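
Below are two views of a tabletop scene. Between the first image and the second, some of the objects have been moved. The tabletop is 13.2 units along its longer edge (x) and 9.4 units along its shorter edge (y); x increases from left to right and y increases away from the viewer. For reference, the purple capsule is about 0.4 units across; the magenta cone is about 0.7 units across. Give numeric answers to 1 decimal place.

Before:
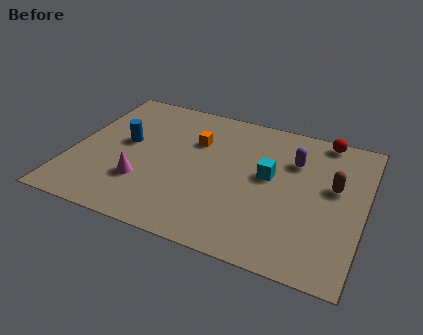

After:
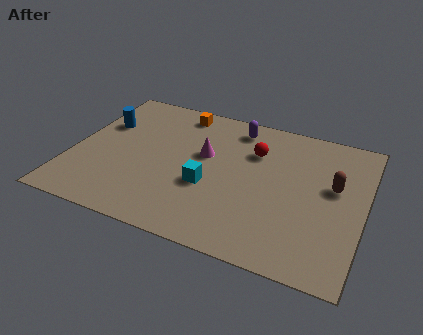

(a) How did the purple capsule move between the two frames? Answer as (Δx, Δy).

(-2.8, 1.4)

The purple capsule started near (9.9, 6.6) and ended near (7.1, 8.0).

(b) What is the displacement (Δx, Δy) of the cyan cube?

(-2.6, -1.6)

From the two frames, the cyan cube sits at roughly (8.9, 5.2) before and (6.3, 3.6) after.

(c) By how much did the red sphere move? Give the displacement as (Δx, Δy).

(-3.0, -2.0)

The red sphere was at about (11.1, 8.6) and moved to about (8.1, 6.6).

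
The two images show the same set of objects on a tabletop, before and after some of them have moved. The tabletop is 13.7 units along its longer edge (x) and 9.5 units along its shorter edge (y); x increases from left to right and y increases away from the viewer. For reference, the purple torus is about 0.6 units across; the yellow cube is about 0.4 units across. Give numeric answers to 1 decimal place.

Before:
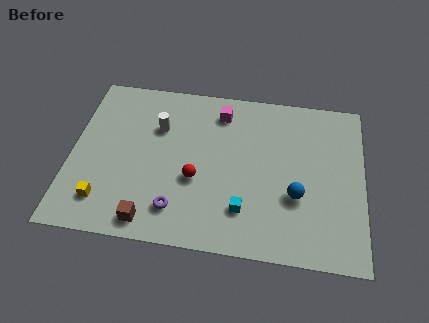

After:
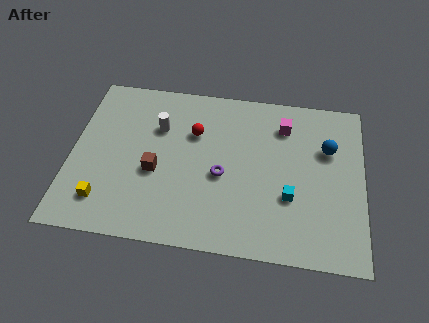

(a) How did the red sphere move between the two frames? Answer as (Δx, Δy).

(-0.2, 2.7)

From the two frames, the red sphere sits at roughly (5.9, 3.7) before and (5.7, 6.4) after.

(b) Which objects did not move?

the white cylinder and the yellow cube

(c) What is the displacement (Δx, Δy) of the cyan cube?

(2.1, 1.0)

The cyan cube was at about (8.2, 2.3) and moved to about (10.3, 3.3).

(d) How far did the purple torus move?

3.0

From (5.1, 1.9) to (7.1, 4.1), the purple torus covered √(2.0² + 2.2²) ≈ 3.0 units.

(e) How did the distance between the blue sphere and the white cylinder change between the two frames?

+0.7

Before: roughly 7.3 units apart; after: 8.0. That's 0.7 units further apart.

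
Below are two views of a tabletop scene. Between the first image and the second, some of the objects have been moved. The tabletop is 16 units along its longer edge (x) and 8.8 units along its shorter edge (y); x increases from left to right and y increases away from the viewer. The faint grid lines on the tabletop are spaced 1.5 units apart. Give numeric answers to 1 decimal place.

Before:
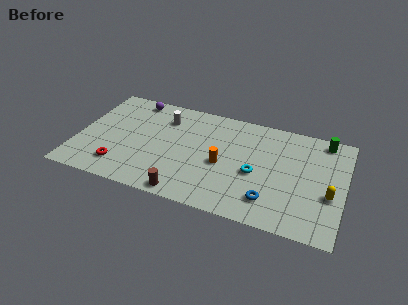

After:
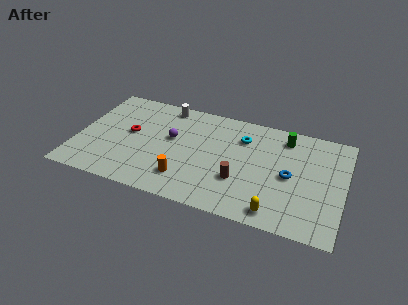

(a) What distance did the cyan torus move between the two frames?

2.9

The cyan torus moved from about (10.8, 3.8) to (9.8, 6.5), a distance of √(1.0² + 2.7²) ≈ 2.9.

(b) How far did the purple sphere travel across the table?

3.7

From (3.0, 7.8) to (5.6, 5.1), the purple sphere covered √(2.6² + 2.7²) ≈ 3.7 units.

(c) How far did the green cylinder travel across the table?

2.4

From (14.6, 7.8) to (12.3, 7.3), the green cylinder covered √(2.3² + 0.5²) ≈ 2.4 units.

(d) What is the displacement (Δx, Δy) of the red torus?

(0.3, 3.0)

The red torus was at about (2.8, 1.8) and moved to about (3.1, 4.8).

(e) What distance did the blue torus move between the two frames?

2.5

The blue torus moved from about (11.8, 1.9) to (12.8, 4.2), a distance of √(1.0² + 2.3²) ≈ 2.5.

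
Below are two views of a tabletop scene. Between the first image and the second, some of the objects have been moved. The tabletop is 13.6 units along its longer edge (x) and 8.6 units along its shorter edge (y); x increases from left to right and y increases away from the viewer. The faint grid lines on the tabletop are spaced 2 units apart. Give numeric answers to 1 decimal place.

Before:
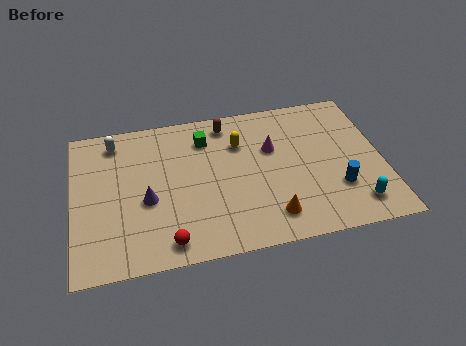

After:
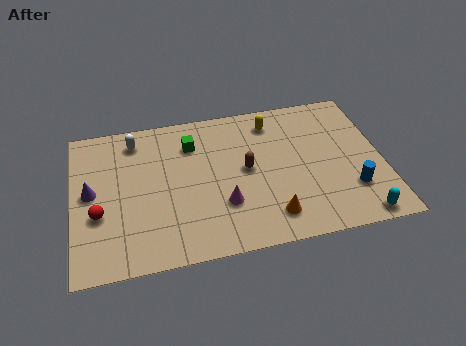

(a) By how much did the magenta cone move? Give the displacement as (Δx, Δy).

(-2.3, -2.8)

The magenta cone was at about (8.8, 5.5) and moved to about (6.5, 2.7).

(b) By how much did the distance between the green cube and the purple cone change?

+0.8

They were about 4.1 units apart before and 4.9 after — 0.8 units further apart.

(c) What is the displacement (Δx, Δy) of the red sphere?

(-2.9, 2.1)

The red sphere was at about (4.0, 1.1) and moved to about (1.1, 3.2).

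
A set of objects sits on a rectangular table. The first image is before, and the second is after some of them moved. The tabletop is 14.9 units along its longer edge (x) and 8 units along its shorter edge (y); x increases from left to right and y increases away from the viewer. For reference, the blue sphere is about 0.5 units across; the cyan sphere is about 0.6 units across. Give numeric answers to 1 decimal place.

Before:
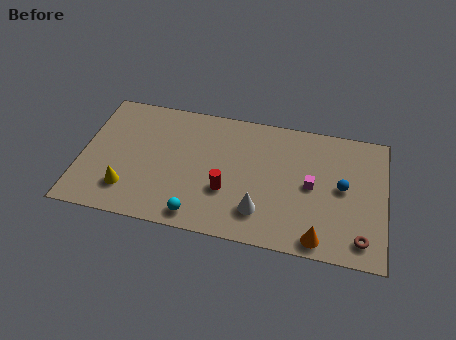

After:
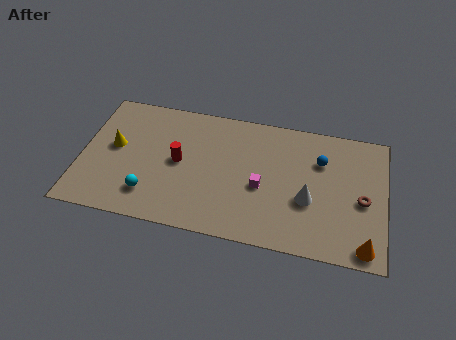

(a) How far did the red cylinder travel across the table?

2.7

The red cylinder was near (7.2, 2.8) before and (4.8, 4.1) after, so it travelled √(2.4² + 1.3²) ≈ 2.7 units.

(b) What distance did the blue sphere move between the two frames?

1.8

From (12.8, 4.2) to (11.7, 5.6), the blue sphere covered √(1.1² + 1.4²) ≈ 1.8 units.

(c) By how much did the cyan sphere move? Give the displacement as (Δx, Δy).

(-2.4, 0.8)

The cyan sphere started near (5.9, 1.0) and ended near (3.5, 1.8).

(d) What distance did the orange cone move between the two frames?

2.2

The orange cone moved from about (11.8, 0.9) to (14.0, 0.9), a distance of √(2.2² + 0.0²) ≈ 2.2.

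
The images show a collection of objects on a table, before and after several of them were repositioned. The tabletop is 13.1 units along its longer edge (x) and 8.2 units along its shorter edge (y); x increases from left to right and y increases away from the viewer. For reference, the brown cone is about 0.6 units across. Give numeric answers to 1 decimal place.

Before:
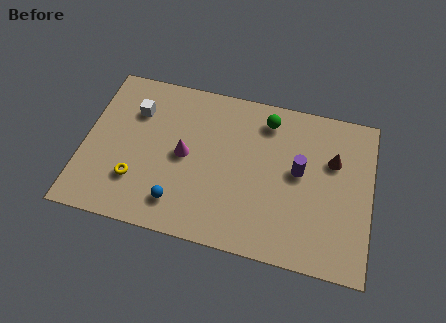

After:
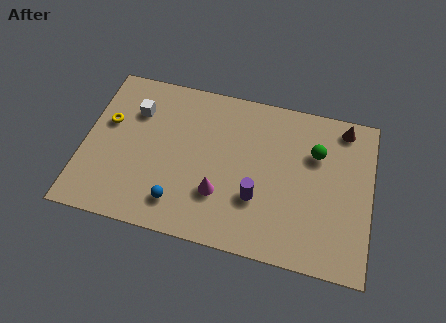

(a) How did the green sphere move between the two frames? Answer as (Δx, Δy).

(2.3, -1.2)

From the two frames, the green sphere sits at roughly (8.2, 6.8) before and (10.5, 5.6) after.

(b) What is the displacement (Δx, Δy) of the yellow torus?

(-1.5, 2.7)

The yellow torus started near (2.5, 2.3) and ended near (1.0, 5.0).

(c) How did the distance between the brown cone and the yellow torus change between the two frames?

+1.6

Before: roughly 9.3 units apart; after: 10.9. That's 1.6 units further apart.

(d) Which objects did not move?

the white cube and the blue sphere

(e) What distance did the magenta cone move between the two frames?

2.3

From (4.6, 4.1) to (6.3, 2.5), the magenta cone covered √(1.7² + 1.6²) ≈ 2.3 units.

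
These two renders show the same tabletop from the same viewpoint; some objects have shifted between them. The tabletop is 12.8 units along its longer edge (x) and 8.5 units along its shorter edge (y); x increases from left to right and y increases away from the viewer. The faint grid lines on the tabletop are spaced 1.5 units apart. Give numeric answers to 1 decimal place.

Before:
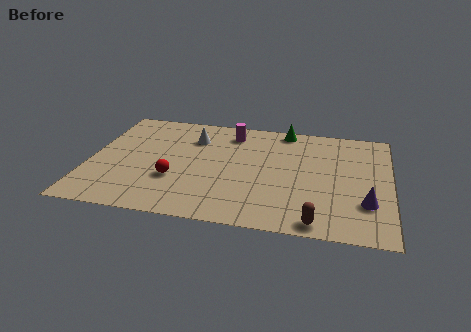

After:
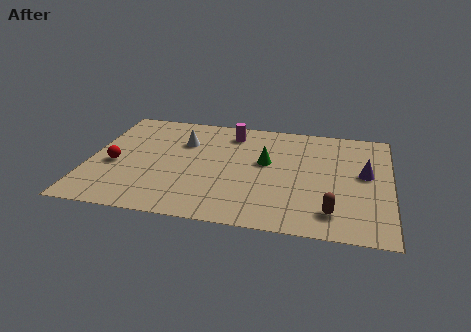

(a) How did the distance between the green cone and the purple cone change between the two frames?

-2.1

Before: roughly 6.3 units apart; after: 4.2. That's 2.1 units closer together.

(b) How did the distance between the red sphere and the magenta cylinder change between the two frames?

+1.2

They were about 4.7 units apart before and 5.9 after — 1.2 units further apart.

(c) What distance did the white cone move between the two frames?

0.6

From (4.3, 6.3) to (3.9, 5.9), the white cone covered √(0.4² + 0.4²) ≈ 0.6 units.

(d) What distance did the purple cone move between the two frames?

2.2

The purple cone moved from about (11.8, 2.5) to (11.7, 4.7), a distance of √(0.1² + 2.2²) ≈ 2.2.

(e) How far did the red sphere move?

2.7

The red sphere moved from about (3.7, 2.9) to (1.1, 3.6), a distance of √(2.6² + 0.7²) ≈ 2.7.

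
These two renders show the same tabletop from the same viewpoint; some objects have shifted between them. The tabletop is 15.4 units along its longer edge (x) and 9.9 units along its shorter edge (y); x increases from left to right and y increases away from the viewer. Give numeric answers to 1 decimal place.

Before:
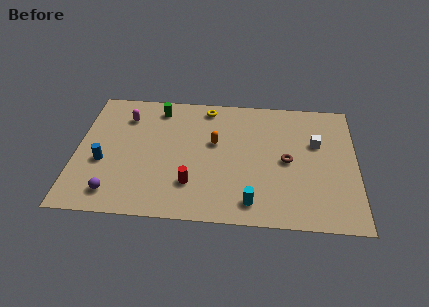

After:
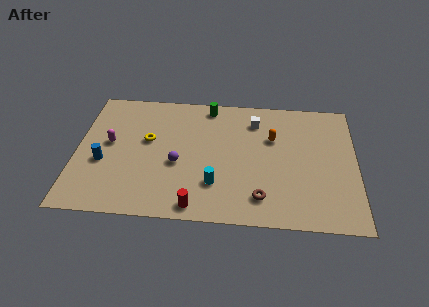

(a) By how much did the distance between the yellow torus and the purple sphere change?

-6.2

The distance was about 8.6 in the first image and 2.4 in the second, so they moved 6.2 units closer together.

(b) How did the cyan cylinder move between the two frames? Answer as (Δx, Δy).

(-2.0, 1.2)

The cyan cylinder started near (9.7, 1.5) and ended near (7.7, 2.7).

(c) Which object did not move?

the blue cylinder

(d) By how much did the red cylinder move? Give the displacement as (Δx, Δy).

(0.3, -1.6)

From the two frames, the red cylinder sits at roughly (6.4, 2.6) before and (6.7, 1.0) after.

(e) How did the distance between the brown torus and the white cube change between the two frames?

+3.7

The distance was about 2.2 in the first image and 5.9 in the second, so they moved 3.7 units further apart.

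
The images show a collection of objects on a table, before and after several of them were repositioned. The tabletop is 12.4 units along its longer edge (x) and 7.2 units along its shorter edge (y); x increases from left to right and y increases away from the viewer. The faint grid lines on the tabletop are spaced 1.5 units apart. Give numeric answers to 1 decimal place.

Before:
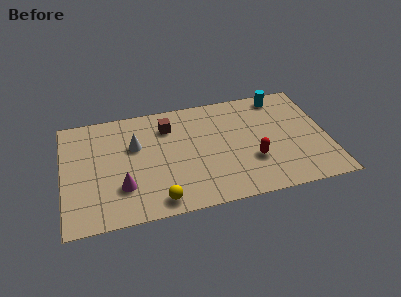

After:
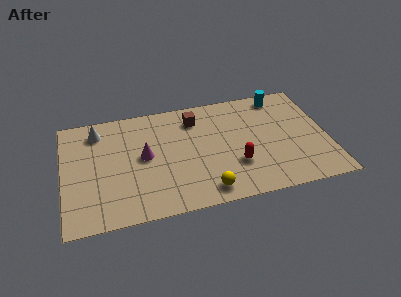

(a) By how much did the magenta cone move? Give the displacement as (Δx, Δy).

(1.1, 1.7)

The magenta cone was at about (2.7, 2.1) and moved to about (3.8, 3.8).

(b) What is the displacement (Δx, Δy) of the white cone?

(-1.7, 1.3)

The white cone started near (3.4, 4.6) and ended near (1.7, 5.9).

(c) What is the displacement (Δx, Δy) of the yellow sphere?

(2.2, 0.1)

From the two frames, the yellow sphere sits at roughly (4.3, 0.9) before and (6.5, 1.0) after.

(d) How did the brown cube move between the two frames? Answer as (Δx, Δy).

(1.3, 0.2)

From the two frames, the brown cube sits at roughly (5.0, 5.5) before and (6.3, 5.7) after.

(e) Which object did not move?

the cyan cylinder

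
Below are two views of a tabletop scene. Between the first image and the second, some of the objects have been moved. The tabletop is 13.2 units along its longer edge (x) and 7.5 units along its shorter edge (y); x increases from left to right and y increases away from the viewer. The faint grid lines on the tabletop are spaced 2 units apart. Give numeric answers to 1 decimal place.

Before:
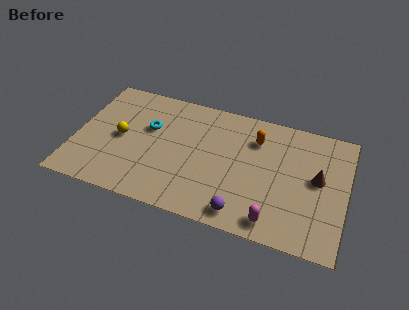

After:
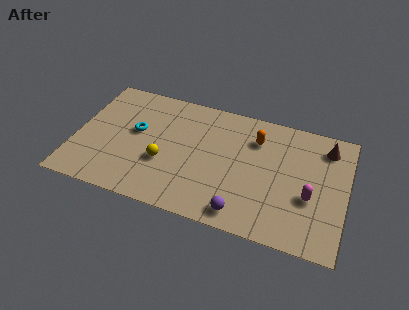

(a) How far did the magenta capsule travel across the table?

2.5

From (9.9, 1.0) to (11.5, 2.9), the magenta capsule covered √(1.6² + 1.9²) ≈ 2.5 units.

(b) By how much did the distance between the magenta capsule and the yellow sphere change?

-1.1

They were about 8.2 units apart before and 7.1 after — 1.1 units closer together.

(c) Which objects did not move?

the purple sphere and the orange capsule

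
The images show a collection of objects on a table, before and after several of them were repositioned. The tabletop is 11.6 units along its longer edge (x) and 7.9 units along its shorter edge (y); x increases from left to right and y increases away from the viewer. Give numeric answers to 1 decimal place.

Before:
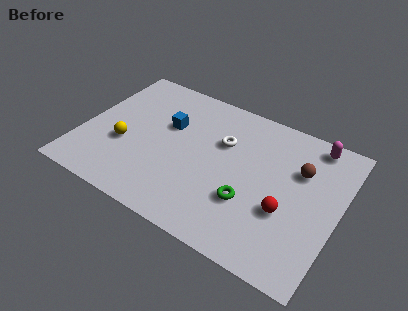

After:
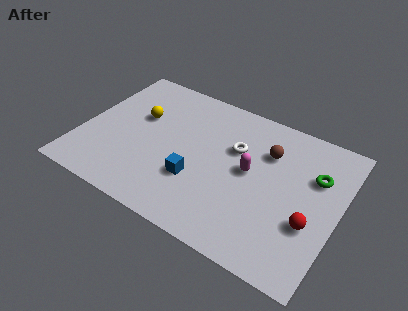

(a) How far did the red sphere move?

1.1

The red sphere was near (9.4, 2.9) before and (10.5, 2.8) after, so it travelled √(1.1² + 0.1²) ≈ 1.1 units.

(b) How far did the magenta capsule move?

3.8

From (10.1, 7.0) to (7.6, 4.2), the magenta capsule covered √(2.5² + 2.8²) ≈ 3.8 units.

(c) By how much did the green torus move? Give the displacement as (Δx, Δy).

(2.6, 2.7)

The green torus was at about (7.8, 2.6) and moved to about (10.4, 5.3).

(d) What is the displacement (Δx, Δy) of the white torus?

(0.6, -0.1)

The white torus started near (6.2, 5.2) and ended near (6.8, 5.1).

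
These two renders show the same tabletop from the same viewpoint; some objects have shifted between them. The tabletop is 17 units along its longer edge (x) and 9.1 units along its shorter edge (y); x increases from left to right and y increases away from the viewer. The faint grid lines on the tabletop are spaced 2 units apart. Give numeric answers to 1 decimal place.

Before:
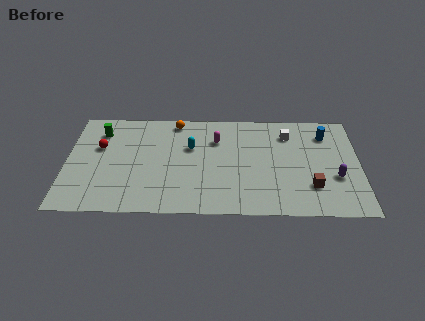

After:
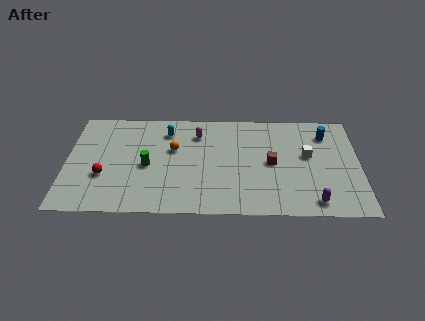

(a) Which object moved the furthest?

the green cylinder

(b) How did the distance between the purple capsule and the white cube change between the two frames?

-0.7

They were about 4.7 units apart before and 4.0 after — 0.7 units closer together.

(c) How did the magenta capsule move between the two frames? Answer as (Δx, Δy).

(-1.1, 0.5)

The magenta capsule was at about (8.7, 6.5) and moved to about (7.6, 7.0).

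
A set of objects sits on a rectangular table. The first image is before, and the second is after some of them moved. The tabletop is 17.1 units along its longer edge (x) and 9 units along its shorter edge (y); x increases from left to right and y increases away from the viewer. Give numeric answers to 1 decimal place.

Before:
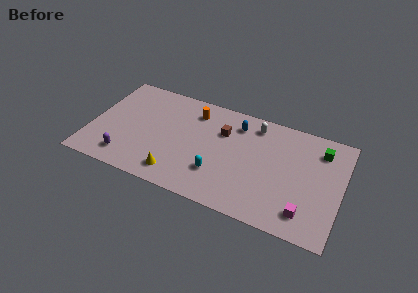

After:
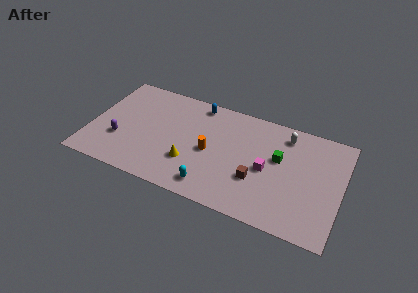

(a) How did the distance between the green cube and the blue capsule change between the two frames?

+0.7

They were about 5.7 units apart before and 6.4 after — 0.7 units further apart.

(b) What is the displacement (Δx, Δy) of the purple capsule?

(-0.6, 1.4)

The purple capsule was at about (2.7, 1.6) and moved to about (2.1, 3.0).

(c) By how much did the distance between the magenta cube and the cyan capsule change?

-1.6

They were about 6.1 units apart before and 4.5 after — 1.6 units closer together.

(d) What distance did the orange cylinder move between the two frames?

3.3

From (6.8, 7.2) to (8.2, 4.2), the orange cylinder covered √(1.4² + 3.0²) ≈ 3.3 units.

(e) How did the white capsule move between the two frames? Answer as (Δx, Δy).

(2.1, -0.1)

The white capsule was at about (11.0, 7.6) and moved to about (13.1, 7.5).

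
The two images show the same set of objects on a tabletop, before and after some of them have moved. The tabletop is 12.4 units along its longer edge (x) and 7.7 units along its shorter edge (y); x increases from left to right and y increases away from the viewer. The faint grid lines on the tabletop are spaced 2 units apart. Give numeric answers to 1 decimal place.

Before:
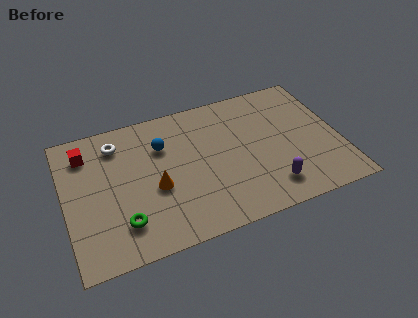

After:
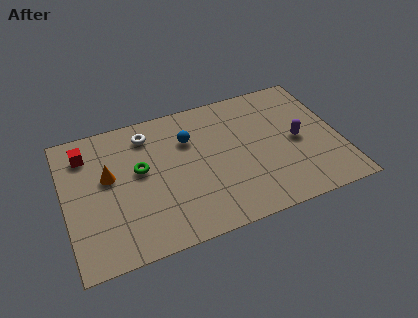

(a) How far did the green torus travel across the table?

2.8

The green torus moved from about (2.4, 1.8) to (3.4, 4.4), a distance of √(1.0² + 2.6²) ≈ 2.8.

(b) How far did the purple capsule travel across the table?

2.7

The purple capsule was near (9.0, 1.5) before and (10.5, 3.7) after, so it travelled √(1.5² + 2.2²) ≈ 2.7 units.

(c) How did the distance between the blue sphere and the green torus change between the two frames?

-1.7

They were about 4.2 units apart before and 2.5 after — 1.7 units closer together.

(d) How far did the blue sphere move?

1.2

From (4.5, 5.4) to (5.7, 5.4), the blue sphere covered √(1.2² + 0.0²) ≈ 1.2 units.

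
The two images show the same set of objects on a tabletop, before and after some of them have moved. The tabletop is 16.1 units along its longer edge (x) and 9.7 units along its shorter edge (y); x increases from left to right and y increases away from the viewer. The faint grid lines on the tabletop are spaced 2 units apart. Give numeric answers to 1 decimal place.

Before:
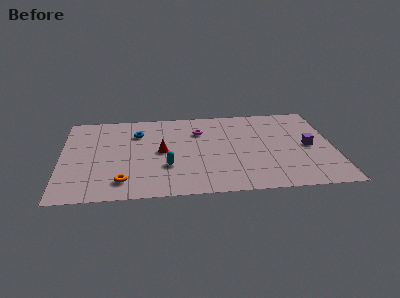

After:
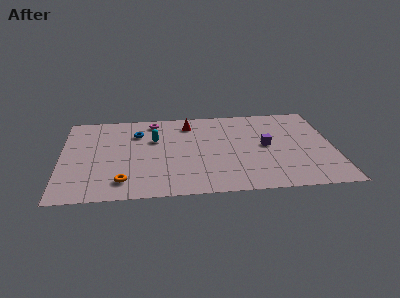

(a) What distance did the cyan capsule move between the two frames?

3.2

The cyan capsule was near (6.2, 3.2) before and (5.5, 6.3) after, so it travelled √(0.7² + 3.1²) ≈ 3.2 units.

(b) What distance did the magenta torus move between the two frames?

3.0

The magenta torus was near (8.2, 7.0) before and (5.5, 8.4) after, so it travelled √(2.7² + 1.4²) ≈ 3.0 units.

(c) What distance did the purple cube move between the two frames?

2.5

From (14.6, 4.7) to (12.1, 5.0), the purple cube covered √(2.5² + 0.3²) ≈ 2.5 units.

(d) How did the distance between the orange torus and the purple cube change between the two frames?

-2.3

Before: roughly 11.4 units apart; after: 9.1. That's 2.3 units closer together.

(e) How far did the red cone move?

3.4

The red cone moved from about (5.9, 4.9) to (7.6, 7.9), a distance of √(1.7² + 3.0²) ≈ 3.4.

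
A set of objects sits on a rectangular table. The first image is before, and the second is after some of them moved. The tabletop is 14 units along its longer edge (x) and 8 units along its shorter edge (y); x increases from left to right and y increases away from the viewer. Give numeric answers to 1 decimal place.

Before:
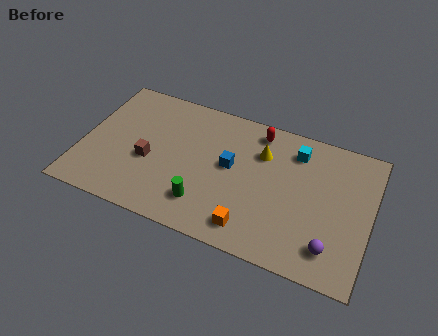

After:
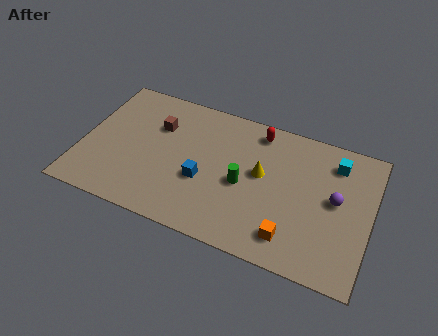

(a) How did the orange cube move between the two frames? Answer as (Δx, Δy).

(1.9, 0.2)

From the two frames, the orange cube sits at roughly (8.5, 1.3) before and (10.4, 1.5) after.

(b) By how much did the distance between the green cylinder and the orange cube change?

+0.9

Before: roughly 2.4 units apart; after: 3.3. That's 0.9 units further apart.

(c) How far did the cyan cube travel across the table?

1.9

The cyan cube moved from about (10.2, 6.4) to (12.1, 6.4), a distance of √(1.9² + 0.0²) ≈ 1.9.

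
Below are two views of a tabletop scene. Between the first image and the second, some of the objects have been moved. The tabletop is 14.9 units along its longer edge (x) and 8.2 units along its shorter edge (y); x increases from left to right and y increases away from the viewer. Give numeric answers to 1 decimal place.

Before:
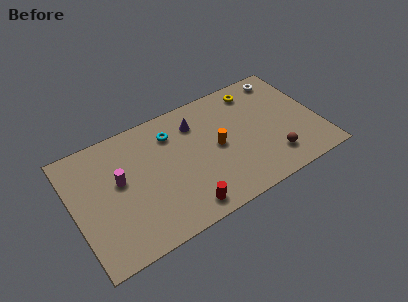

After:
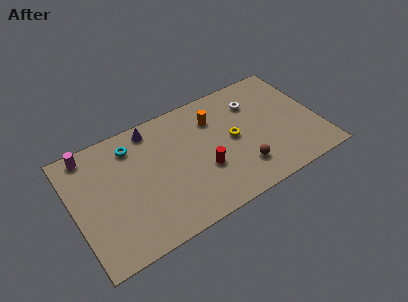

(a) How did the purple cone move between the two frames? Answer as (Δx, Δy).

(-2.6, 0.9)

The purple cone was at about (7.7, 6.3) and moved to about (5.1, 7.2).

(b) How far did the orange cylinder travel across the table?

2.0

The orange cylinder moved from about (8.7, 4.1) to (8.8, 6.1), a distance of √(0.1² + 2.0²) ≈ 2.0.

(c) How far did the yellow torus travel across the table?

3.2

The yellow torus was near (11.5, 6.9) before and (9.7, 4.2) after, so it travelled √(1.8² + 2.7²) ≈ 3.2 units.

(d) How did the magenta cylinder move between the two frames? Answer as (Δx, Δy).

(-1.5, 2.6)

From the two frames, the magenta cylinder sits at roughly (2.8, 4.7) before and (1.3, 7.3) after.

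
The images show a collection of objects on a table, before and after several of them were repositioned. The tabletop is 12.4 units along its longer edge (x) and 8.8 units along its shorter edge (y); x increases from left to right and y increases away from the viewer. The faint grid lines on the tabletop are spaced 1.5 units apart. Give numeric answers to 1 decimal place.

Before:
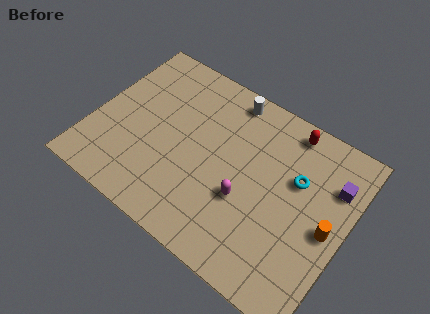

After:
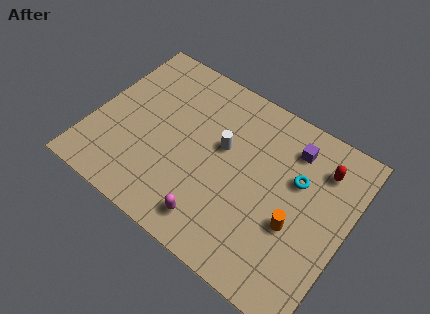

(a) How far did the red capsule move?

2.1

The red capsule was near (9.0, 7.8) before and (10.8, 6.8) after, so it travelled √(1.8² + 1.0²) ≈ 2.1 units.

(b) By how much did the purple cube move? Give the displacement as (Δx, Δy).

(-2.2, 0.7)

From the two frames, the purple cube sits at roughly (11.5, 6.3) before and (9.3, 7.0) after.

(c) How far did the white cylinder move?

2.6

The white cylinder was near (6.0, 7.8) before and (6.2, 5.2) after, so it travelled √(0.2² + 2.6²) ≈ 2.6 units.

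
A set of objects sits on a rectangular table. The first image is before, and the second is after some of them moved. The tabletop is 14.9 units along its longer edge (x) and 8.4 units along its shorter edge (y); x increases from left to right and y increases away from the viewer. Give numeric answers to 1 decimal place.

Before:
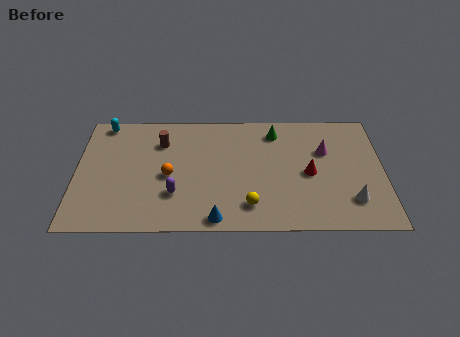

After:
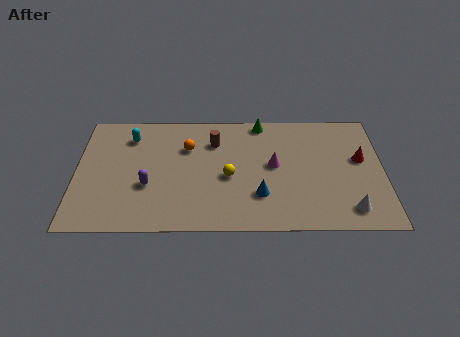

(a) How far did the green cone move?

1.0

The green cone was near (9.7, 6.9) before and (9.0, 7.6) after, so it travelled √(0.7² + 0.7²) ≈ 1.0 units.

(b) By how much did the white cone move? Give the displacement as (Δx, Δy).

(-0.1, -0.6)

The white cone started near (13.3, 2.0) and ended near (13.2, 1.4).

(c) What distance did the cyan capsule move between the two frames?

1.6

From (1.3, 7.6) to (2.6, 6.6), the cyan capsule covered √(1.3² + 1.0²) ≈ 1.6 units.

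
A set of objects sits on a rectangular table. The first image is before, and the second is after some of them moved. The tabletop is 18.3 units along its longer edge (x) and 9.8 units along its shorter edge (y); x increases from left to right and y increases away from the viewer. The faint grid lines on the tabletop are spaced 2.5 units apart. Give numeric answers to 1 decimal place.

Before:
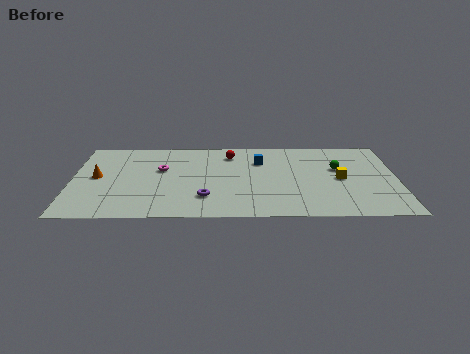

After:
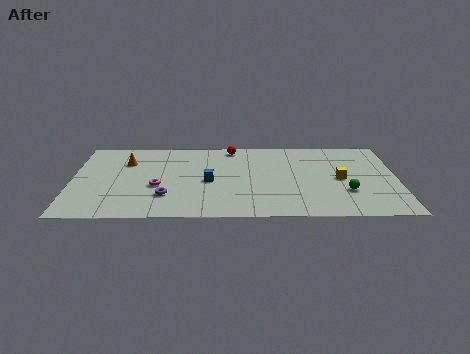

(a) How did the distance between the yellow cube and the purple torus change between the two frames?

+2.1

They were about 7.9 units apart before and 10.0 after — 2.1 units further apart.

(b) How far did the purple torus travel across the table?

2.2

From (7.5, 2.5) to (5.3, 2.7), the purple torus covered √(2.2² + 0.2²) ≈ 2.2 units.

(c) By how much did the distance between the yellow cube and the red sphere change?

+0.3

The distance was about 7.0 in the first image and 7.3 in the second, so they moved 0.3 units further apart.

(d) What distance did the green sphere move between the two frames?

2.9

The green sphere moved from about (15.0, 6.0) to (15.4, 3.1), a distance of √(0.4² + 2.9²) ≈ 2.9.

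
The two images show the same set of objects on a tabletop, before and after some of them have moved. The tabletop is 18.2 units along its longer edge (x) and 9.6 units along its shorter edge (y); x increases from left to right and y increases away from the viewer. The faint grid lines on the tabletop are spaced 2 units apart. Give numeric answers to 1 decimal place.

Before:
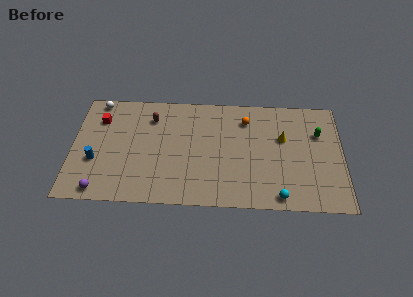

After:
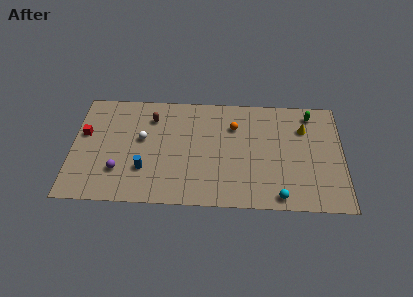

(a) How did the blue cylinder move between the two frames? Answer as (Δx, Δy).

(3.3, -0.6)

The blue cylinder started near (1.6, 3.5) and ended near (4.9, 2.9).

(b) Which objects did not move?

the brown capsule and the cyan sphere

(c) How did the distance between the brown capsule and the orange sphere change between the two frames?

-0.8

Before: roughly 6.4 units apart; after: 5.6. That's 0.8 units closer together.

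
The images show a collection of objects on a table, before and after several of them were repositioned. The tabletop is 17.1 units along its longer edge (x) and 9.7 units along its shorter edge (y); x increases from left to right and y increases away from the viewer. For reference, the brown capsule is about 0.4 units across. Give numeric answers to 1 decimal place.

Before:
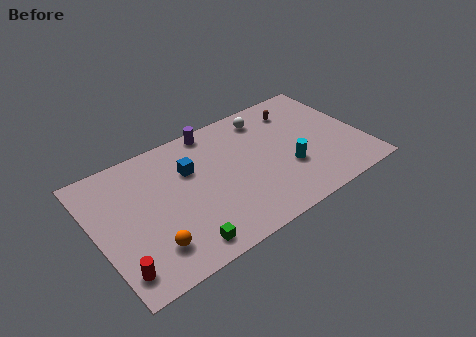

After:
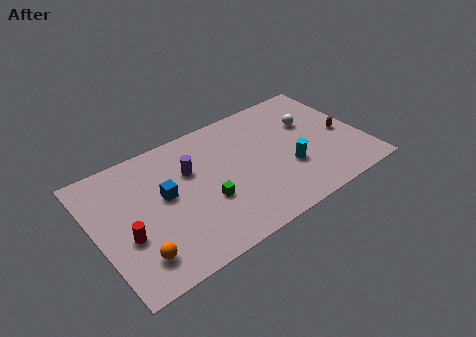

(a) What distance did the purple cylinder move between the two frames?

3.1

The purple cylinder was near (8.1, 8.8) before and (6.2, 6.4) after, so it travelled √(1.9² + 2.4²) ≈ 3.1 units.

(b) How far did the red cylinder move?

2.2

The red cylinder moved from about (0.9, 1.7) to (1.7, 3.7), a distance of √(0.8² + 2.0²) ≈ 2.2.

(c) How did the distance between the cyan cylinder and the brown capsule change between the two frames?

-0.6

They were about 4.5 units apart before and 3.9 after — 0.6 units closer together.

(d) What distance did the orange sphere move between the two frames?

0.9

The orange sphere moved from about (3.0, 2.2) to (2.1, 2.0), a distance of √(0.9² + 0.2²) ≈ 0.9.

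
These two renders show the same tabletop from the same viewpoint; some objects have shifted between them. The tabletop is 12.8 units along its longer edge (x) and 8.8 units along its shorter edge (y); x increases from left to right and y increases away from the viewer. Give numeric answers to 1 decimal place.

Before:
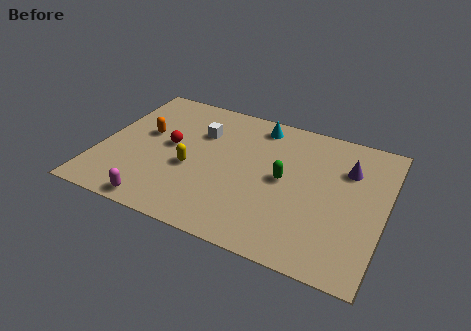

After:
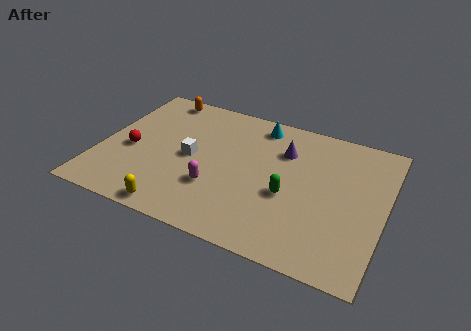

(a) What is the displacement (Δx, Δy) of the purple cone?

(-2.9, 0.1)

From the two frames, the purple cone sits at roughly (11.0, 6.2) before and (8.1, 6.3) after.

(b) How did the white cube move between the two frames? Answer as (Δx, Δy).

(-0.2, -1.8)

From the two frames, the white cube sits at roughly (4.3, 6.1) before and (4.1, 4.3) after.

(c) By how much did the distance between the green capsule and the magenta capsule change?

-3.1

The distance was about 6.4 in the first image and 3.3 in the second, so they moved 3.1 units closer together.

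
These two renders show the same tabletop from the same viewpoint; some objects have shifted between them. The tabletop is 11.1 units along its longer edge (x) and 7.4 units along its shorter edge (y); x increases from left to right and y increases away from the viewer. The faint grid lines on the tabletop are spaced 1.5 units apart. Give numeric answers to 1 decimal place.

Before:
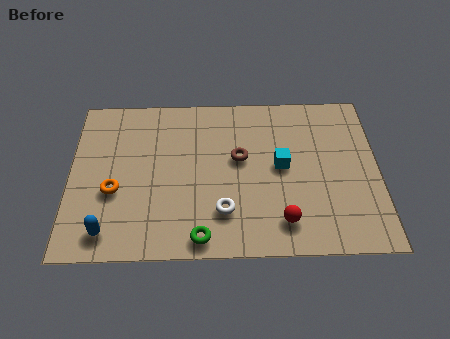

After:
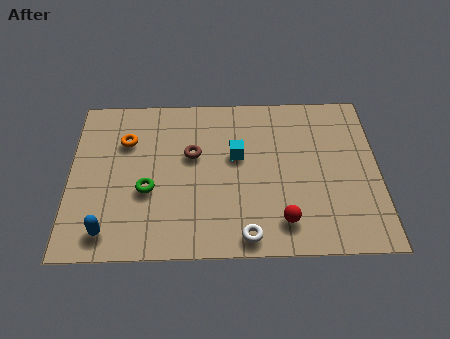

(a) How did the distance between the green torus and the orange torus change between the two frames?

-1.3

They were about 3.7 units apart before and 2.4 after — 1.3 units closer together.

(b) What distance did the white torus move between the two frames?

1.4

The white torus moved from about (5.5, 1.9) to (6.3, 0.8), a distance of √(0.8² + 1.1²) ≈ 1.4.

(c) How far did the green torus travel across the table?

2.8

From (4.7, 0.8) to (2.8, 2.9), the green torus covered √(1.9² + 2.1²) ≈ 2.8 units.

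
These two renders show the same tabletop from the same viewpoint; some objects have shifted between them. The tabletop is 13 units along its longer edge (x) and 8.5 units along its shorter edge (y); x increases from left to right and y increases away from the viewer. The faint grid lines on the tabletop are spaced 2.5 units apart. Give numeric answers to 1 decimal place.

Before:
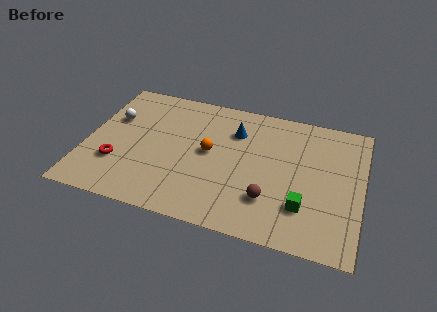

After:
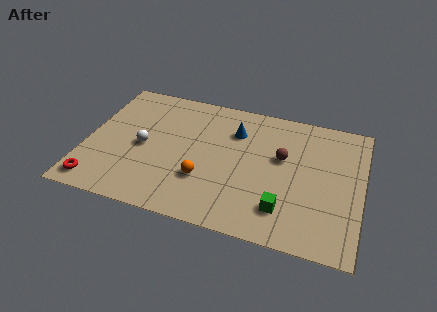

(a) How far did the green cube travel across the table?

1.0

The green cube was near (10.4, 2.3) before and (9.5, 1.9) after, so it travelled √(0.9² + 0.4²) ≈ 1.0 units.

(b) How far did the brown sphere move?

2.8

From (8.8, 2.3) to (9.2, 5.1), the brown sphere covered √(0.4² + 2.8²) ≈ 2.8 units.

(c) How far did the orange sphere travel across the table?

1.8

From (5.8, 4.5) to (5.7, 2.7), the orange sphere covered √(0.1² + 1.8²) ≈ 1.8 units.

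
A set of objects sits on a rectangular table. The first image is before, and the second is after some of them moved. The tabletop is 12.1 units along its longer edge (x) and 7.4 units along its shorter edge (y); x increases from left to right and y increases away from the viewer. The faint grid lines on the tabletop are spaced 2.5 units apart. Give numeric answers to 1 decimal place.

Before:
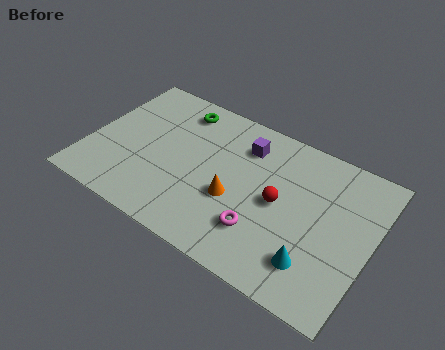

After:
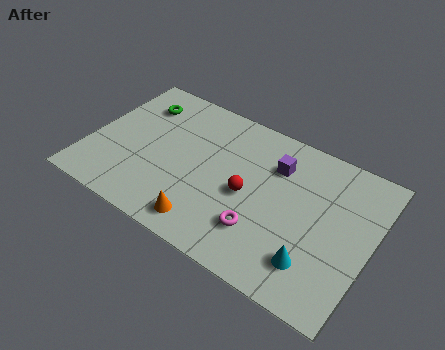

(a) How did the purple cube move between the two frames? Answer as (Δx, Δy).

(1.4, -0.3)

The purple cube started near (6.4, 5.7) and ended near (7.8, 5.4).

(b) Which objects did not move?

the cyan cone and the magenta torus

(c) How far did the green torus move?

1.8

From (3.4, 6.2) to (1.7, 5.7), the green torus covered √(1.7² + 0.5²) ≈ 1.8 units.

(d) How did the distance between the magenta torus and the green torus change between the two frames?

+1.0

They were about 6.0 units apart before and 7.0 after — 1.0 units further apart.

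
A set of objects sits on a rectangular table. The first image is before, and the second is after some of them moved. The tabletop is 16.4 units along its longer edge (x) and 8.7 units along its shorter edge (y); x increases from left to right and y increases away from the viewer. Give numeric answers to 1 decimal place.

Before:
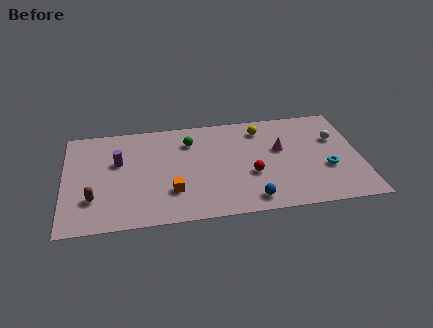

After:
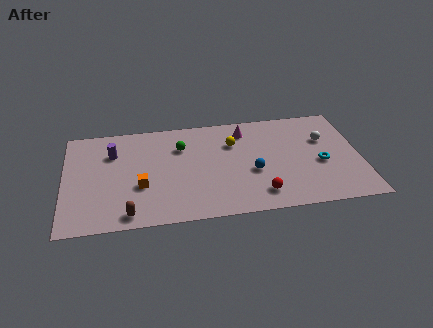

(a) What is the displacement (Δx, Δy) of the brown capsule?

(1.9, -1.5)

From the two frames, the brown capsule sits at roughly (1.6, 2.5) before and (3.5, 1.0) after.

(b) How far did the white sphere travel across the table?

0.6

The white sphere was near (15.1, 5.7) before and (14.5, 5.7) after, so it travelled √(0.6² + 0.0²) ≈ 0.6 units.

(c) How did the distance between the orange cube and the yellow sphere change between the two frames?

-0.9

The distance was about 6.9 in the first image and 6.0 in the second, so they moved 0.9 units closer together.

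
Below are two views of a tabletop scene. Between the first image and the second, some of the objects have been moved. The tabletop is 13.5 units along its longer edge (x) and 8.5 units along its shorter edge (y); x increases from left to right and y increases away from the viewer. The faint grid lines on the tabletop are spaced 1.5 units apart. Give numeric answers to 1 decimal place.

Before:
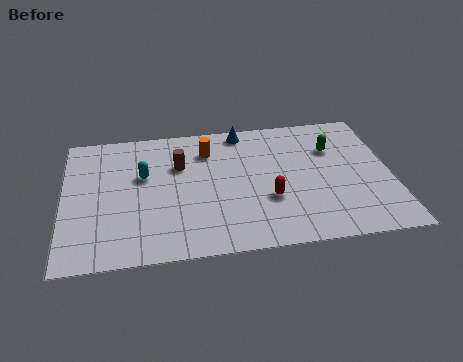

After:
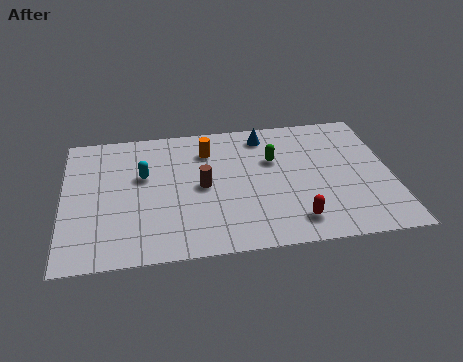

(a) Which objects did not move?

the orange cylinder and the cyan capsule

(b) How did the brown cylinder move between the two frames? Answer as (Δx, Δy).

(0.9, -1.5)

The brown cylinder was at about (4.8, 5.7) and moved to about (5.7, 4.2).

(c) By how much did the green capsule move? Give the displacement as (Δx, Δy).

(-2.5, -0.4)

From the two frames, the green capsule sits at roughly (11.2, 5.9) before and (8.7, 5.5) after.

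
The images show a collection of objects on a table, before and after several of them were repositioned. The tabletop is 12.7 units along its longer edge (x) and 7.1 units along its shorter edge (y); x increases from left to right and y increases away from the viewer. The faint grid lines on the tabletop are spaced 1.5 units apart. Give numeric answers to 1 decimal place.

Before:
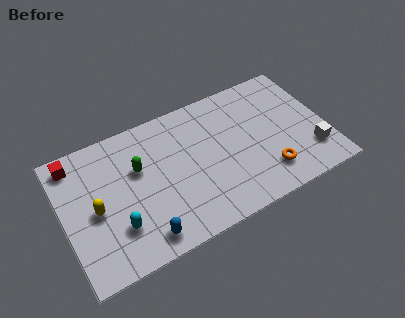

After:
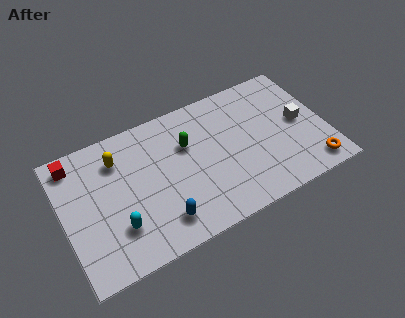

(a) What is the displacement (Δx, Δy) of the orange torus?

(2.1, -0.6)

The orange torus started near (9.6, 1.6) and ended near (11.7, 1.0).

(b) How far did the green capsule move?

2.4

From (3.7, 4.5) to (6.1, 4.7), the green capsule covered √(2.4² + 0.2²) ≈ 2.4 units.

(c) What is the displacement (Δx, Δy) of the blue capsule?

(0.9, 0.4)

The blue capsule was at about (3.5, 1.0) and moved to about (4.4, 1.4).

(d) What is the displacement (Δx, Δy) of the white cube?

(-0.3, 1.8)

The white cube was at about (11.8, 1.8) and moved to about (11.5, 3.6).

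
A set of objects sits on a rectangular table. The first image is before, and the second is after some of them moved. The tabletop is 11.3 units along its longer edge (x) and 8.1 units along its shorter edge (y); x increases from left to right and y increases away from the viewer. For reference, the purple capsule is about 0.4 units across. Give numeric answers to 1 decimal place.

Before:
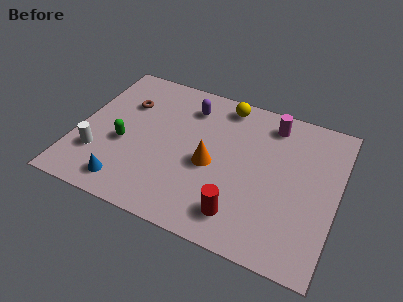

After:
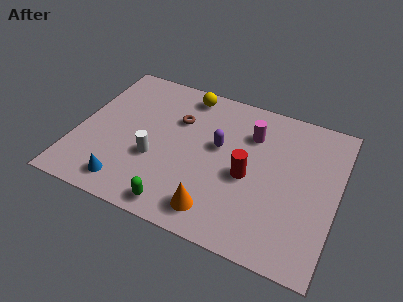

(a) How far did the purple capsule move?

2.3

From (4.6, 6.4) to (6.1, 4.7), the purple capsule covered √(1.5² + 1.7²) ≈ 2.3 units.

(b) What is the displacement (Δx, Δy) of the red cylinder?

(0.1, 2.1)

From the two frames, the red cylinder sits at roughly (7.4, 1.5) before and (7.5, 3.6) after.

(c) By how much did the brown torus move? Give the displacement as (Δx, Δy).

(2.3, -0.1)

The brown torus started near (1.9, 5.6) and ended near (4.2, 5.5).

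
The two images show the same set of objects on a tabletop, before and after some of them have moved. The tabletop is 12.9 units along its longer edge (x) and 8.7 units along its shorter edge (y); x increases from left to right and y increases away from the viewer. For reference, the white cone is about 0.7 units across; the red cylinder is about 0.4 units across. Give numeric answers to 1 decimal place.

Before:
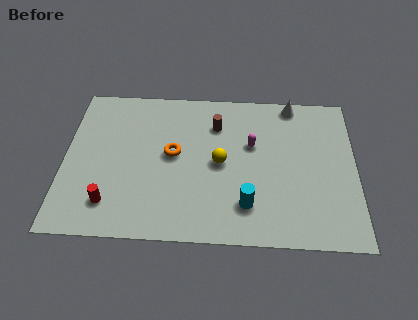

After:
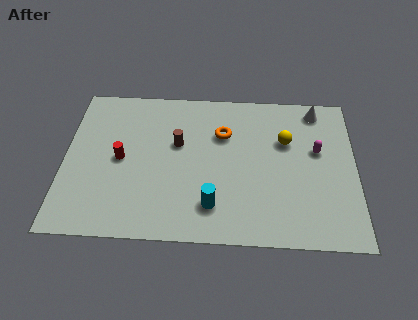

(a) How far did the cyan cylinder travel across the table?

1.5

The cyan cylinder moved from about (8.1, 2.0) to (6.6, 1.9), a distance of √(1.5² + 0.1²) ≈ 1.5.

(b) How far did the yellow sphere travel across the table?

3.2

From (6.9, 4.3) to (9.8, 5.7), the yellow sphere covered √(2.9² + 1.4²) ≈ 3.2 units.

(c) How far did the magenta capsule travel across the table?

2.9

The magenta capsule was near (8.3, 5.4) before and (11.2, 5.2) after, so it travelled √(2.9² + 0.2²) ≈ 2.9 units.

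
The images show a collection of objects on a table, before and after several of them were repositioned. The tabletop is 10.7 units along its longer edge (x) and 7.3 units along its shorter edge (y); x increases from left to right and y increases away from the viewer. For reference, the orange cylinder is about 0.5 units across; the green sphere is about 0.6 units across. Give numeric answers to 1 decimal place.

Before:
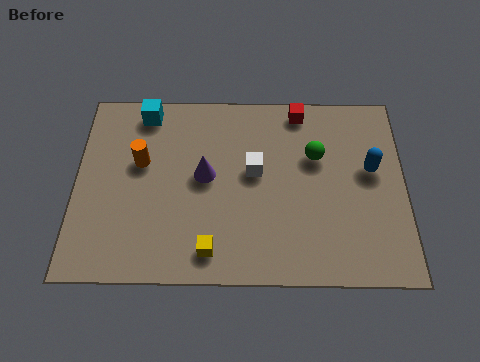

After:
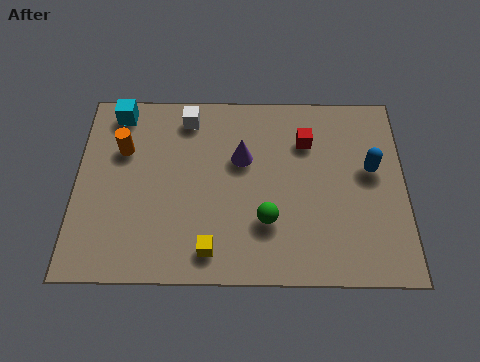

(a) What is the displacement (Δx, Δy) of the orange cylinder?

(-0.6, 0.5)

The orange cylinder started near (2.1, 4.4) and ended near (1.5, 4.9).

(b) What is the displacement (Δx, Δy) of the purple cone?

(1.2, 0.7)

The purple cone started near (4.2, 3.9) and ended near (5.4, 4.6).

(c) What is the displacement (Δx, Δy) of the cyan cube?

(-0.9, 0.0)

From the two frames, the cyan cube sits at roughly (2.2, 6.4) before and (1.3, 6.4) after.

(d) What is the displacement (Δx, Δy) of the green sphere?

(-1.6, -2.5)

The green sphere started near (7.8, 4.7) and ended near (6.2, 2.2).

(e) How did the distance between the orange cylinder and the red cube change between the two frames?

+0.4

The distance was about 5.6 in the first image and 6.0 in the second, so they moved 0.4 units further apart.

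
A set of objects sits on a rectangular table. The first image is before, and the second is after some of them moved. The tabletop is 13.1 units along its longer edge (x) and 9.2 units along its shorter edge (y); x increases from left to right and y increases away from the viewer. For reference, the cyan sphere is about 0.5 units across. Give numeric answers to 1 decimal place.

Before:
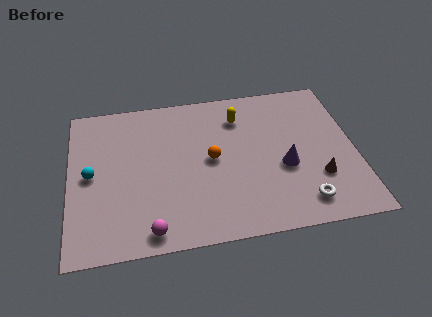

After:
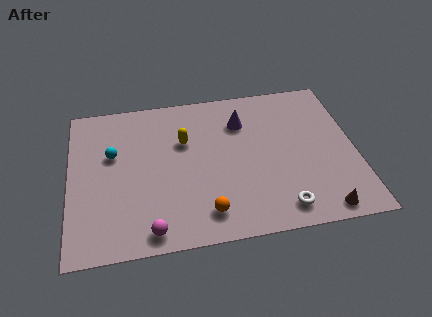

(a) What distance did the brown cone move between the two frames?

1.9

From (11.3, 2.8) to (11.3, 0.9), the brown cone covered √(0.0² + 1.9²) ≈ 1.9 units.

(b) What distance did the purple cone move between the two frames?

3.6

The purple cone was near (9.8, 3.7) before and (8.0, 6.8) after, so it travelled √(1.8² + 3.1²) ≈ 3.6 units.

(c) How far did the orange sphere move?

3.1

The orange sphere moved from about (6.5, 4.7) to (6.1, 1.6), a distance of √(0.4² + 3.1²) ≈ 3.1.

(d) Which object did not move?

the magenta sphere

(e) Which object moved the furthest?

the purple cone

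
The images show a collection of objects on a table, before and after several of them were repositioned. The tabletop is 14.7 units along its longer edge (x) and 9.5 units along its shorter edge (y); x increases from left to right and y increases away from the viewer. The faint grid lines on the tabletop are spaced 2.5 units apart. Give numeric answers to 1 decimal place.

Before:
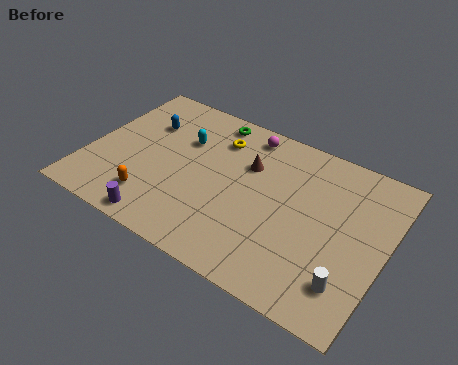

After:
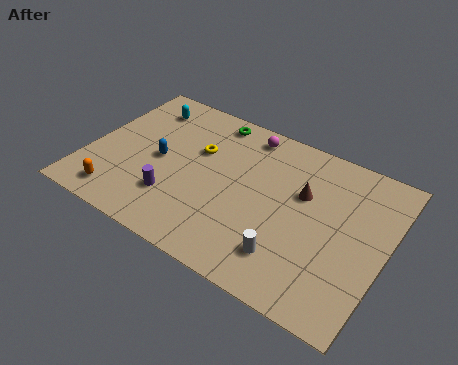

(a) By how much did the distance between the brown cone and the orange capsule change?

+3.7

The distance was about 6.0 in the first image and 9.7 in the second, so they moved 3.7 units further apart.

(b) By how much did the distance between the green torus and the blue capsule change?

+0.7

Before: roughly 3.6 units apart; after: 4.3. That's 0.7 units further apart.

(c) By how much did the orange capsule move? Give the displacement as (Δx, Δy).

(-1.6, -0.6)

The orange capsule was at about (3.6, 2.0) and moved to about (2.0, 1.4).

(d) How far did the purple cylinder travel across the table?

1.7

From (4.3, 0.9) to (4.6, 2.6), the purple cylinder covered √(0.3² + 1.7²) ≈ 1.7 units.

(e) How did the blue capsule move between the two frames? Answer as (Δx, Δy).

(1.1, -2.0)

The blue capsule was at about (2.4, 6.6) and moved to about (3.5, 4.6).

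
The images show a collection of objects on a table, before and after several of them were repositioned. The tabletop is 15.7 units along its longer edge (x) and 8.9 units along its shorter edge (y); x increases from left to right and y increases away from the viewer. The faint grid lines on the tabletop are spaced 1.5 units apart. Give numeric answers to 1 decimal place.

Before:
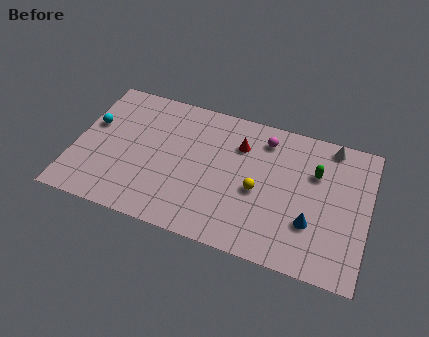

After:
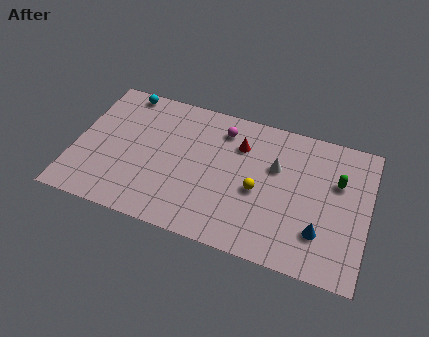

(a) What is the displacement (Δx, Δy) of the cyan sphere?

(1.4, 2.7)

The cyan sphere was at about (0.8, 5.4) and moved to about (2.2, 8.1).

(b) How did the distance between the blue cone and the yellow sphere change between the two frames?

+0.6

They were about 3.1 units apart before and 3.7 after — 0.6 units further apart.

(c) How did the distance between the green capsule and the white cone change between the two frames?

+1.2

Before: roughly 2.1 units apart; after: 3.3. That's 1.2 units further apart.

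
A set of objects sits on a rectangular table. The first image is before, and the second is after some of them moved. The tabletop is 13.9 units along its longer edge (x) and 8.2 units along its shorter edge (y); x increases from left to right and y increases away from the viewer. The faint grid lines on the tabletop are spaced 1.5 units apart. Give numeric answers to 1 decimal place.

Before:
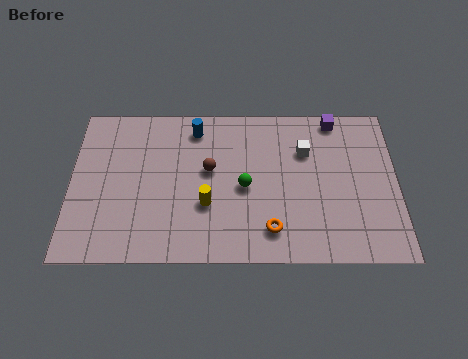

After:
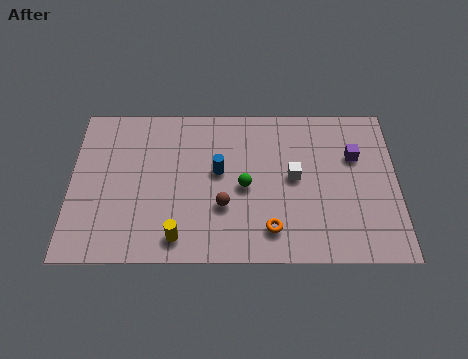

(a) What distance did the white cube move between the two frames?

1.5

The white cube moved from about (10.0, 5.7) to (9.5, 4.3), a distance of √(0.5² + 1.4²) ≈ 1.5.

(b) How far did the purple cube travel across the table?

2.2

From (11.3, 7.4) to (12.1, 5.4), the purple cube covered √(0.8² + 2.0²) ≈ 2.2 units.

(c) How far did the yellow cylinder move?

2.1

The yellow cylinder was near (5.8, 2.9) before and (4.6, 1.2) after, so it travelled √(1.2² + 1.7²) ≈ 2.1 units.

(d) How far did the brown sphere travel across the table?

2.0

From (5.9, 4.7) to (6.5, 2.8), the brown sphere covered √(0.6² + 1.9²) ≈ 2.0 units.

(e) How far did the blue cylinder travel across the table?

2.5

From (5.3, 6.9) to (6.3, 4.6), the blue cylinder covered √(1.0² + 2.3²) ≈ 2.5 units.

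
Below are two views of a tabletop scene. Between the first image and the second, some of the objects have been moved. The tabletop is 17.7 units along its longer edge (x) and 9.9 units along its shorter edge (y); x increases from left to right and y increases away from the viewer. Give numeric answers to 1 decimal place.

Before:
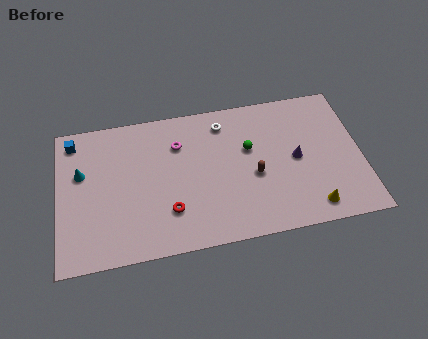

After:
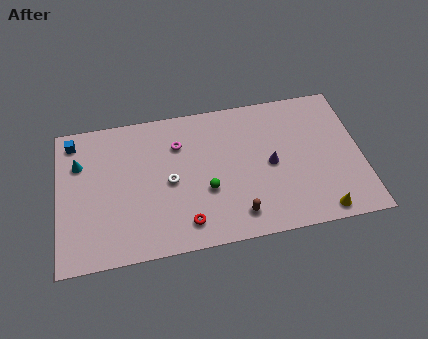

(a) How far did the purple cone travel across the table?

1.5

From (13.9, 4.9) to (12.4, 4.8), the purple cone covered √(1.5² + 0.1²) ≈ 1.5 units.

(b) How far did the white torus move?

4.8

The white torus was near (9.8, 8.2) before and (6.5, 4.7) after, so it travelled √(3.3² + 3.5²) ≈ 4.8 units.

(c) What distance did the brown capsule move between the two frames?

2.7

From (11.4, 4.2) to (10.3, 1.7), the brown capsule covered √(1.1² + 2.5²) ≈ 2.7 units.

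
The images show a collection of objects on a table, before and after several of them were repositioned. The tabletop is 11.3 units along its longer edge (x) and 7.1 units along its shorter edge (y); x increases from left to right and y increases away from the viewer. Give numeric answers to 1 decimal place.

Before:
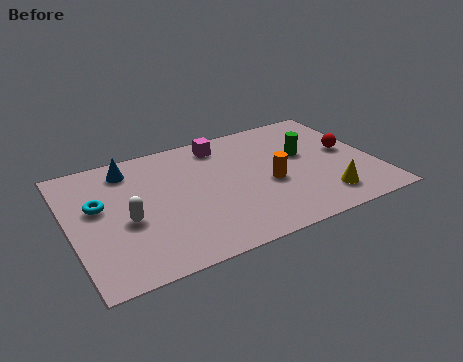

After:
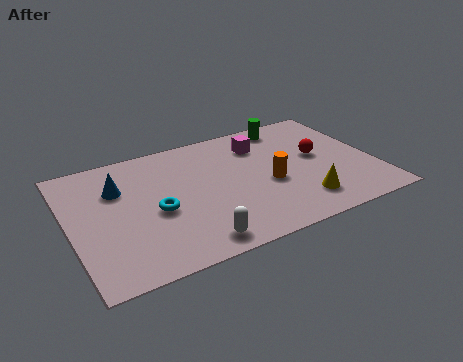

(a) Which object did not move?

the orange cylinder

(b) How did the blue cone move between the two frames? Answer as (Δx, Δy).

(-0.5, -1.0)

The blue cone started near (2.4, 5.9) and ended near (1.9, 4.9).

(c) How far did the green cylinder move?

2.0

The green cylinder was near (8.8, 4.2) before and (8.5, 6.2) after, so it travelled √(0.3² + 2.0²) ≈ 2.0 units.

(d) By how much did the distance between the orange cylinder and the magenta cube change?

-0.9

Before: roughly 3.3 units apart; after: 2.4. That's 0.9 units closer together.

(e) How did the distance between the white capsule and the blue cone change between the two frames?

+1.7

They were about 2.9 units apart before and 4.6 after — 1.7 units further apart.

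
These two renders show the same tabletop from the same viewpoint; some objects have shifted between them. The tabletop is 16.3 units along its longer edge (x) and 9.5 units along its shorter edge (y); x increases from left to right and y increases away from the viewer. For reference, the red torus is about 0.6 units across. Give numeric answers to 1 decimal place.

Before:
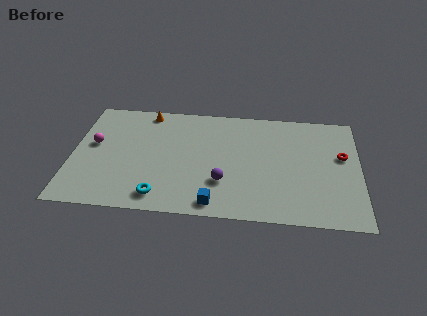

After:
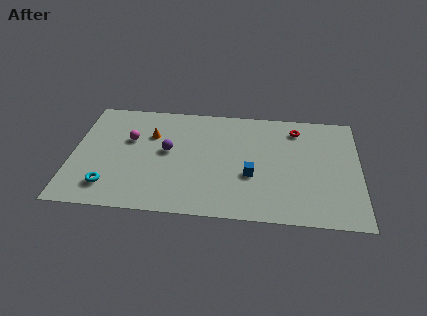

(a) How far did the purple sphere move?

3.9

The purple sphere was near (8.6, 2.9) before and (5.4, 5.2) after, so it travelled √(3.2² + 2.3²) ≈ 3.9 units.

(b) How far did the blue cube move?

3.2

The blue cube was near (8.2, 1.1) before and (10.2, 3.6) after, so it travelled √(2.0² + 2.5²) ≈ 3.2 units.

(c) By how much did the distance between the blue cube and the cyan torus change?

+5.1

Before: roughly 3.1 units apart; after: 8.2. That's 5.1 units further apart.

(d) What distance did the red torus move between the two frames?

3.3

The red torus was near (15.3, 5.7) before and (12.7, 7.8) after, so it travelled √(2.6² + 2.1²) ≈ 3.3 units.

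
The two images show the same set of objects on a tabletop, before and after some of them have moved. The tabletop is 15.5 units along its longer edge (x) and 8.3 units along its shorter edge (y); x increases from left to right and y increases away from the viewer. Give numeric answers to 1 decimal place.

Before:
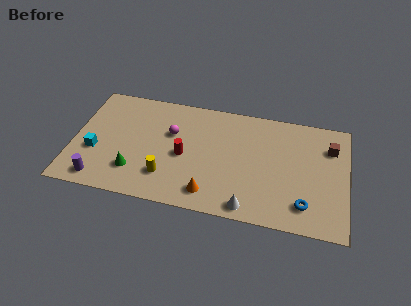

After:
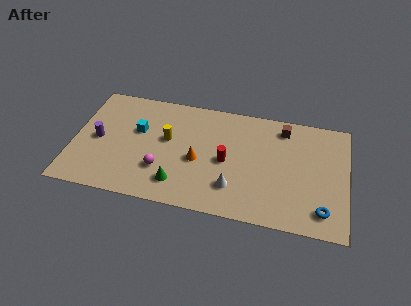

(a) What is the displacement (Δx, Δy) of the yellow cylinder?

(-0.1, 2.7)

From the two frames, the yellow cylinder sits at roughly (5.4, 2.1) before and (5.3, 4.8) after.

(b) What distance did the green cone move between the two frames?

2.5

From (3.6, 2.1) to (6.1, 1.7), the green cone covered √(2.5² + 0.4²) ≈ 2.5 units.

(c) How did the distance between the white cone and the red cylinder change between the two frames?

-2.9

Before: roughly 4.8 units apart; after: 1.9. That's 2.9 units closer together.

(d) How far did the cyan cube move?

3.0

From (1.3, 3.1) to (3.6, 5.1), the cyan cube covered √(2.3² + 2.0²) ≈ 3.0 units.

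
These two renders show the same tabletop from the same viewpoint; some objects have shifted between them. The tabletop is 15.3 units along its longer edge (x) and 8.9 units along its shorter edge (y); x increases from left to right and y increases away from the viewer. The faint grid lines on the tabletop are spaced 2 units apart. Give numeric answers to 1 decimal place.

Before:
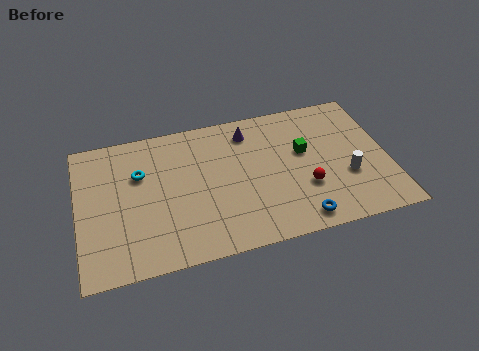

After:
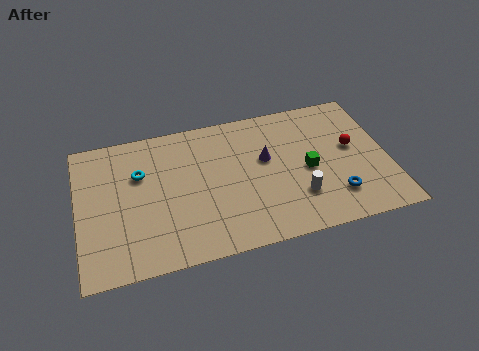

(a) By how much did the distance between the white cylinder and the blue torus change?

-1.5

Before: roughly 3.3 units apart; after: 1.8. That's 1.5 units closer together.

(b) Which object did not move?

the cyan torus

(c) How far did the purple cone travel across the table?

2.1

The purple cone was near (8.6, 7.3) before and (9.3, 5.3) after, so it travelled √(0.7² + 2.0²) ≈ 2.1 units.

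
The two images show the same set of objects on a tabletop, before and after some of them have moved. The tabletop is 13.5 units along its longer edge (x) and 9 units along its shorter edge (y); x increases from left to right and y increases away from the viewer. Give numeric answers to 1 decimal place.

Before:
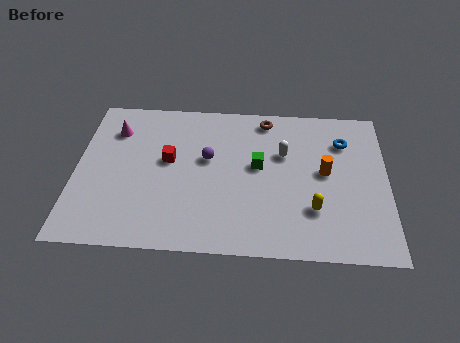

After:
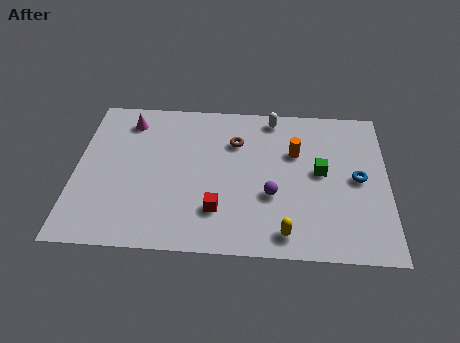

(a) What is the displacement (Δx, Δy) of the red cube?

(2.2, -2.8)

The red cube was at about (4.0, 5.1) and moved to about (6.2, 2.3).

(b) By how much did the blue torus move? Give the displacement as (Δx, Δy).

(0.6, -2.2)

The blue torus started near (11.6, 6.7) and ended near (12.2, 4.5).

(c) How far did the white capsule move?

2.3

The white capsule was near (9.0, 5.8) before and (8.5, 8.0) after, so it travelled √(0.5² + 2.2²) ≈ 2.3 units.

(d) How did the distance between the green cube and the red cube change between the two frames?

+1.2

They were about 3.9 units apart before and 5.1 after — 1.2 units further apart.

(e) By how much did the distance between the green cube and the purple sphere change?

+0.4

They were about 2.2 units apart before and 2.6 after — 0.4 units further apart.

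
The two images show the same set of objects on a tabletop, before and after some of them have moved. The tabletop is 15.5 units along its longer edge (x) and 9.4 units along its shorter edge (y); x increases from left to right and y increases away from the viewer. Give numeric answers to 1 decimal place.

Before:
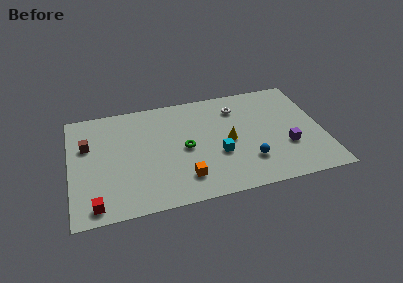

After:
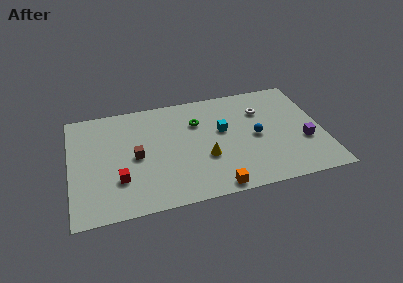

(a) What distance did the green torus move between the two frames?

2.3

The green torus moved from about (7.0, 4.5) to (7.9, 6.6), a distance of √(0.9² + 2.1²) ≈ 2.3.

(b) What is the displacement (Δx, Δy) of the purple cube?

(1.1, 0.2)

From the two frames, the purple cube sits at roughly (13.2, 3.2) before and (14.3, 3.4) after.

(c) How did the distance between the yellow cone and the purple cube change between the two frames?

+2.4

Before: roughly 3.7 units apart; after: 6.1. That's 2.4 units further apart.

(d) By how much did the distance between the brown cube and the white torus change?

-1.2

Before: roughly 9.4 units apart; after: 8.2. That's 1.2 units closer together.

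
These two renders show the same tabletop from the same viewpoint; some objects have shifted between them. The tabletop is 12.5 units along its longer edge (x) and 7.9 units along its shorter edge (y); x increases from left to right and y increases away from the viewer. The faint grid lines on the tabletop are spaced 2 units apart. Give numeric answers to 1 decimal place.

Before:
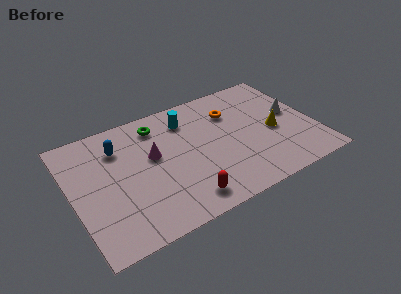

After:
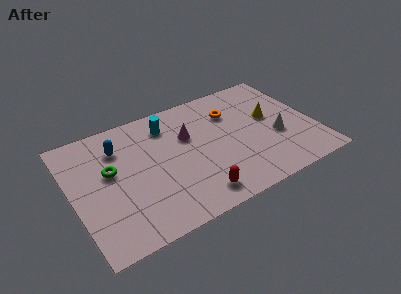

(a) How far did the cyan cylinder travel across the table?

1.0

The cyan cylinder was near (6.2, 6.2) before and (5.2, 6.3) after, so it travelled √(1.0² + 0.1²) ≈ 1.0 units.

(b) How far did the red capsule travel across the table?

0.6

From (5.3, 1.2) to (5.9, 1.2), the red capsule covered √(0.6² + 0.0²) ≈ 0.6 units.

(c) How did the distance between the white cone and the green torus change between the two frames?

+1.5

They were about 7.1 units apart before and 8.6 after — 1.5 units further apart.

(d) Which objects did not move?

the orange torus and the blue capsule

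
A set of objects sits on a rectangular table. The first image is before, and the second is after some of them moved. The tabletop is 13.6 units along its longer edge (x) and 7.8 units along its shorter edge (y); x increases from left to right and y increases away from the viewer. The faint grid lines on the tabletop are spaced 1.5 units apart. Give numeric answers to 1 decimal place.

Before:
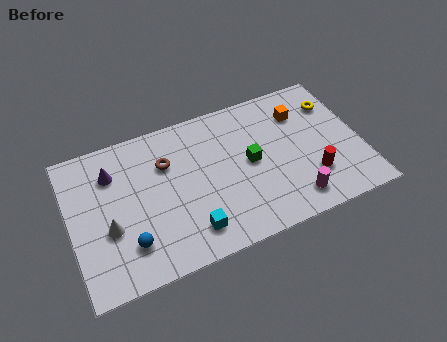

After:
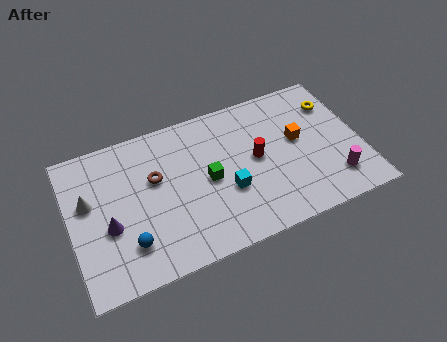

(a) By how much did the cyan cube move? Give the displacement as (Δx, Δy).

(1.9, 1.4)

The cyan cube started near (5.3, 1.5) and ended near (7.2, 2.9).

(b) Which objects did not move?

the blue sphere and the yellow torus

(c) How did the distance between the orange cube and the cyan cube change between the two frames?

-3.3

Before: roughly 7.1 units apart; after: 3.8. That's 3.3 units closer together.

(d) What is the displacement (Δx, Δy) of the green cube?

(-2.0, -0.2)

The green cube started near (8.4, 4.0) and ended near (6.4, 3.8).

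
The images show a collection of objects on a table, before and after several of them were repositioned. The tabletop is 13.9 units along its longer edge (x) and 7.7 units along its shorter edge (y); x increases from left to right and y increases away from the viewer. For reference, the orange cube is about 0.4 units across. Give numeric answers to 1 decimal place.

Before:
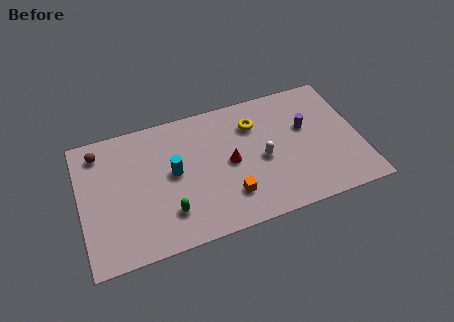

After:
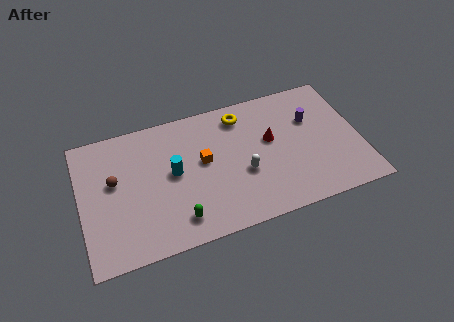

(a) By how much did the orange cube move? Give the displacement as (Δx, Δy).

(-1.1, 2.4)

The orange cube started near (7.2, 1.9) and ended near (6.1, 4.3).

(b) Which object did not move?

the cyan cylinder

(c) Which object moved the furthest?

the orange cube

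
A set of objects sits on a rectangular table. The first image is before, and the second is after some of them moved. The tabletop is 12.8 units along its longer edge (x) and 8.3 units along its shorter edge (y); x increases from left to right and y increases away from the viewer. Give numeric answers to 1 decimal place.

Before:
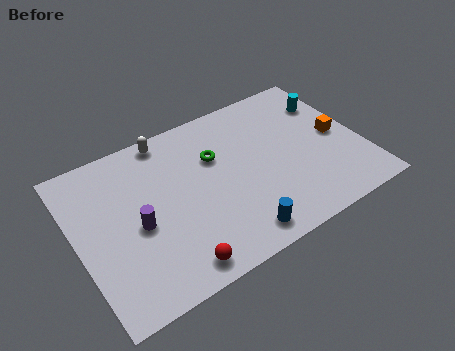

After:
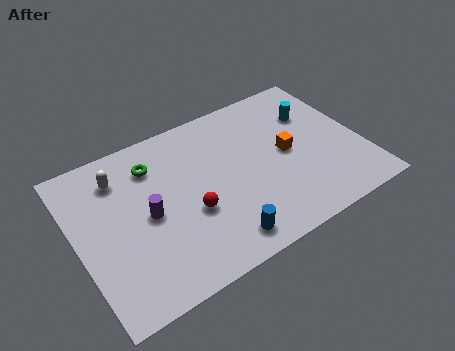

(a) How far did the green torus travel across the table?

2.8

The green torus moved from about (6.4, 5.5) to (3.7, 6.4), a distance of √(2.7² + 0.9²) ≈ 2.8.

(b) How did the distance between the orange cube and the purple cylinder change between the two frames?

-2.8

The distance was about 9.2 in the first image and 6.4 in the second, so they moved 2.8 units closer together.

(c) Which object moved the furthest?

the green torus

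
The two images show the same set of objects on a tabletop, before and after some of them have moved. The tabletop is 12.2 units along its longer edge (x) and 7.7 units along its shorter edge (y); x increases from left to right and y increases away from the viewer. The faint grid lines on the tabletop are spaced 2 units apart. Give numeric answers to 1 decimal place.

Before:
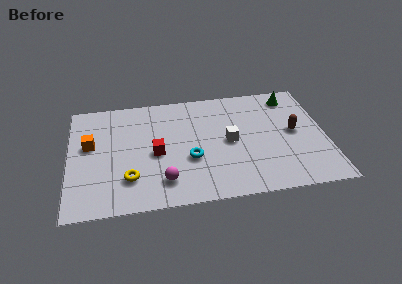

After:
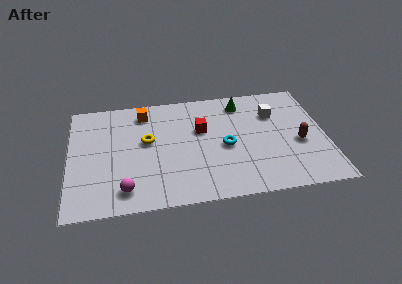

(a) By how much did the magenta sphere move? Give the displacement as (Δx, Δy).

(-1.8, -0.3)

From the two frames, the magenta sphere sits at roughly (4.4, 1.6) before and (2.6, 1.3) after.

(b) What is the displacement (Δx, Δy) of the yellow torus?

(0.9, 2.4)

The yellow torus started near (2.8, 2.0) and ended near (3.7, 4.4).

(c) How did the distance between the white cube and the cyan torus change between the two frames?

+1.0

The distance was about 2.1 in the first image and 3.1 in the second, so they moved 1.0 units further apart.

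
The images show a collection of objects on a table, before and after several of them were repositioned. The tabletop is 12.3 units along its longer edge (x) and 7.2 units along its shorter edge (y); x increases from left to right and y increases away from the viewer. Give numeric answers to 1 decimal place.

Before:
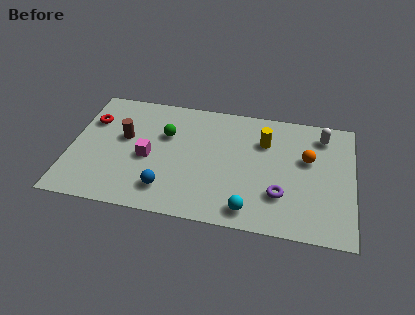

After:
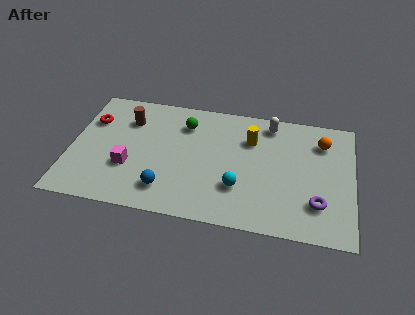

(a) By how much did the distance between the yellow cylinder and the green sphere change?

-1.4

They were about 4.3 units apart before and 2.9 after — 1.4 units closer together.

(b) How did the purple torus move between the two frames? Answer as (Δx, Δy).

(1.6, -0.2)

The purple torus was at about (9.2, 2.1) and moved to about (10.8, 1.9).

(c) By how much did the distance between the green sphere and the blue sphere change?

+0.8

They were about 3.2 units apart before and 4.0 after — 0.8 units further apart.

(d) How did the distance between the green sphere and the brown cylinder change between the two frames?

+0.6

They were about 1.9 units apart before and 2.5 after — 0.6 units further apart.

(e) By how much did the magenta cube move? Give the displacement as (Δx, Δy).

(-0.8, -0.7)

The magenta cube was at about (3.4, 3.2) and moved to about (2.6, 2.5).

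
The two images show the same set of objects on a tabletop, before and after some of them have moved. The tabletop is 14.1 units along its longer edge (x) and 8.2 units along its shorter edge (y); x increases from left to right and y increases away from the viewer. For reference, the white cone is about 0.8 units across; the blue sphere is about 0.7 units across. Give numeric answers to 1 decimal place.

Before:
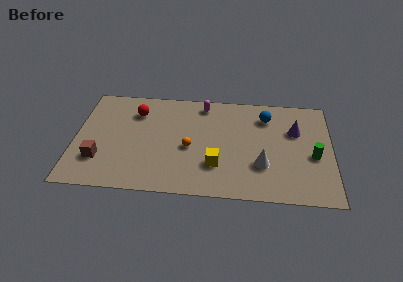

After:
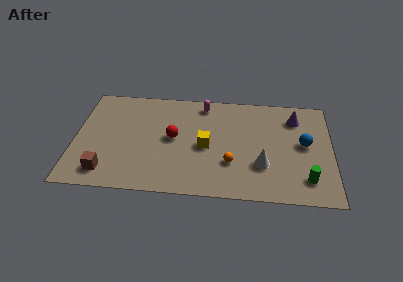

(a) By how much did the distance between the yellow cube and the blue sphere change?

+0.6

They were about 4.8 units apart before and 5.4 after — 0.6 units further apart.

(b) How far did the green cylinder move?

1.8

The green cylinder was near (13.1, 3.5) before and (12.7, 1.7) after, so it travelled √(0.4² + 1.8²) ≈ 1.8 units.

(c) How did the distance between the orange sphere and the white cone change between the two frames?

-2.4

The distance was about 4.1 in the first image and 1.7 in the second, so they moved 2.4 units closer together.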